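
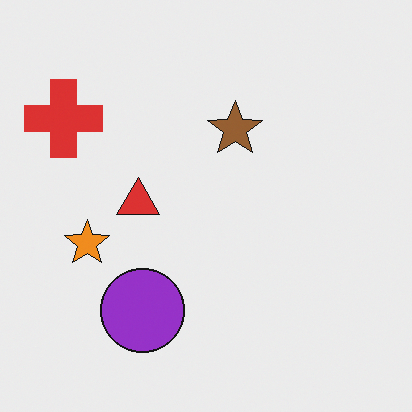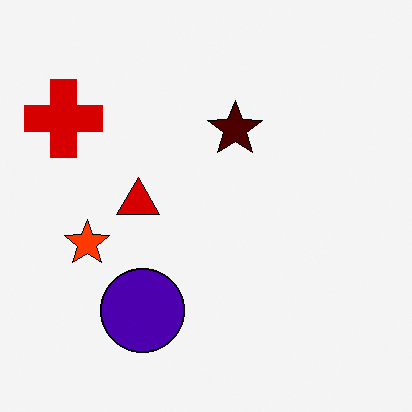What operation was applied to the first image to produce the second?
The image was boosted in contrast.

Tones are pushed away from mid-grey across the whole image — a global contrast change.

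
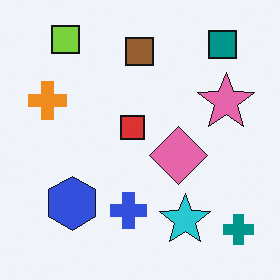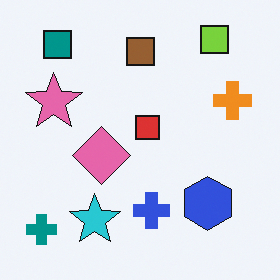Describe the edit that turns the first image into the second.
This is the original image flipped horizontally (left ↔ right).

The teal cross is in the bottom-right of the first image and the bottom-left of the second — shapes on opposite sides of the vertical midline have swapped in a mirror flip.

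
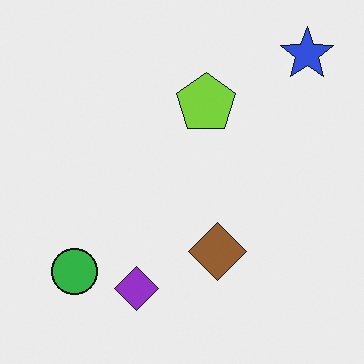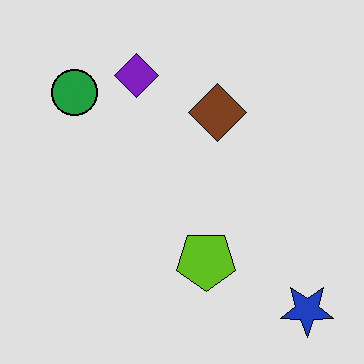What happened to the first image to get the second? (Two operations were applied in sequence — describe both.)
It was flipped vertically (top ↔ bottom), then posterized to a reduced palette.

The blue star is in the top-right of the first image and the bottom-right of the second — shapes on opposite sides of the horizontal midline have swapped in a mirror flip. Each flat color has snapped to a coarser quantized level — most visibly, the near-white background has dropped to a flat grey.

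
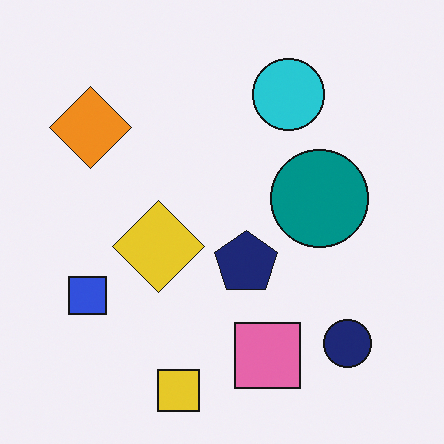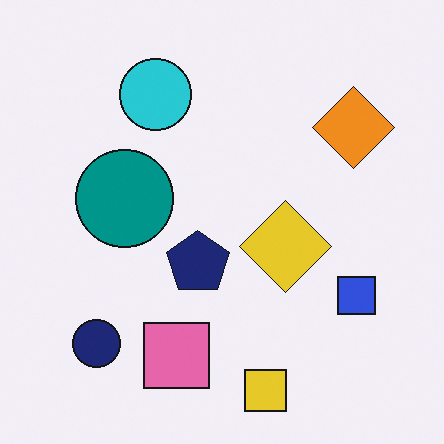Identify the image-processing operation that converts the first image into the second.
Flipped horizontally (left ↔ right).

The blue square is in the left of the first image and the right of the second — shapes on opposite sides of the vertical midline have swapped in a mirror flip.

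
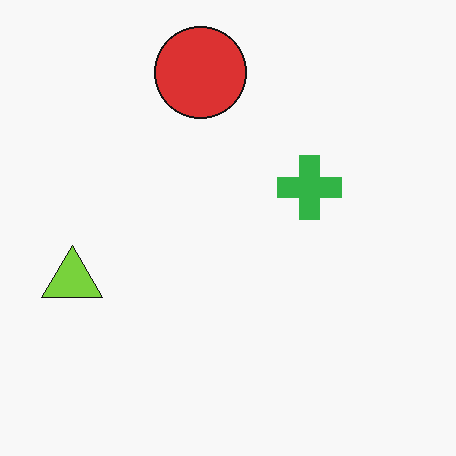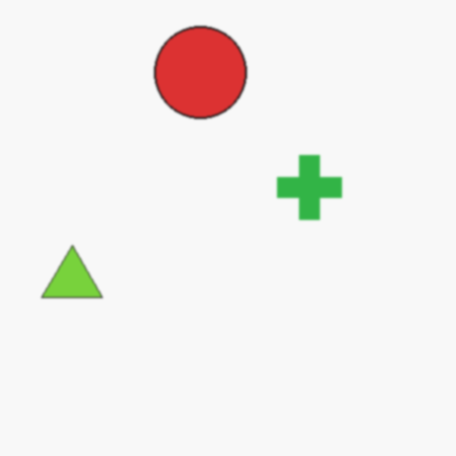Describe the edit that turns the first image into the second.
Lightly blurred.

Shape edges and outlines are uniformly softened across the whole image.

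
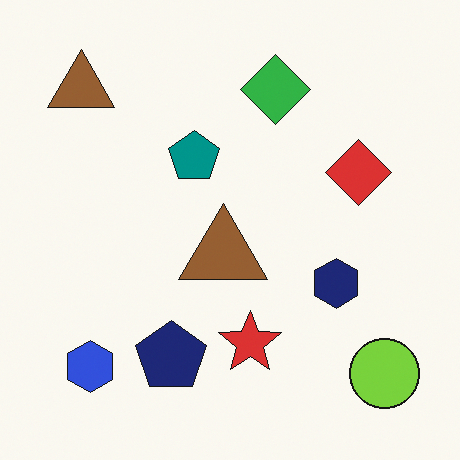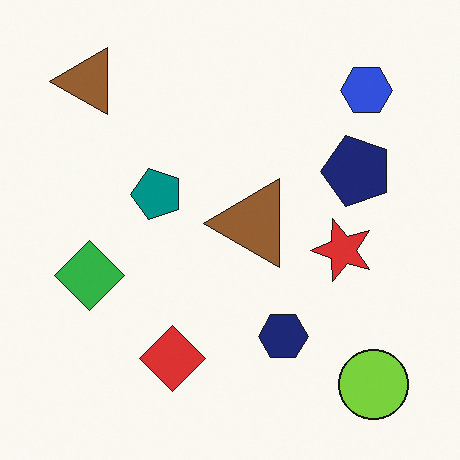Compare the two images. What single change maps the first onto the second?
It was transposed (reflected across the top-left ↔ bottom-right diagonal).

Shapes have swapped their row and column positions — what was in the top-right is now in the bottom-left — a diagonal reflection.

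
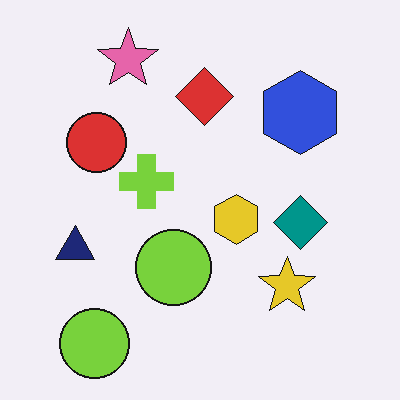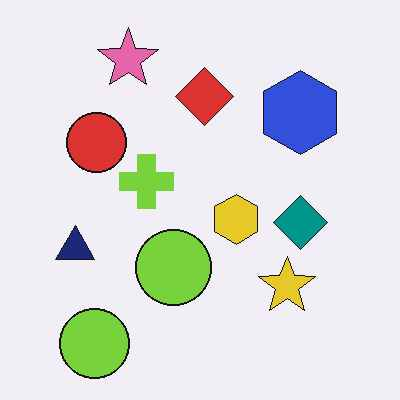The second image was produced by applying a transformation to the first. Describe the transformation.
JPEG-compressed with visible artifacts.

Blocky 8×8 compression artifacts appear around shape edges and the flat background shows ringing — characteristic JPEG degradation.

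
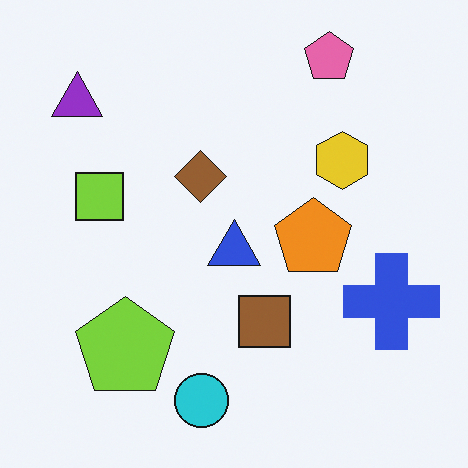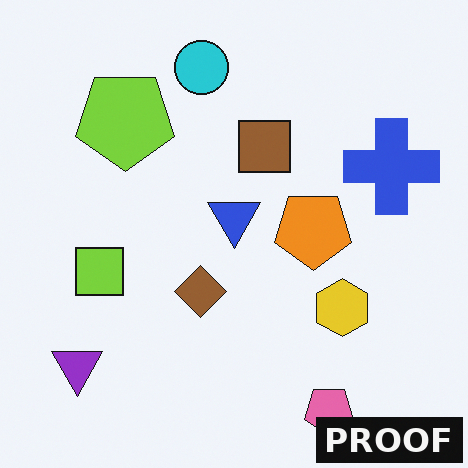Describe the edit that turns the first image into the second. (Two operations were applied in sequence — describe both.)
The transformation is: flipped vertically (top ↔ bottom), then watermarked with the text "PROOF" in the lower-right corner.

The pink pentagon is in the top-right of the first image and the bottom-right of the second — shapes on opposite sides of the horizontal midline have swapped in a mirror flip. A dark label reading "PROOF" appears in the lower-right corner.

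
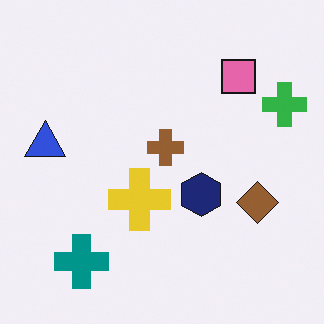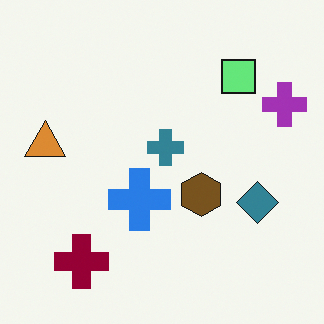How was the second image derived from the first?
The image was hue-shifted by a large amount.

Every shape's color has rotated by the same amount around the hue wheel — a uniform hue shift.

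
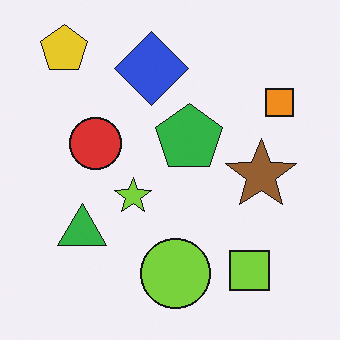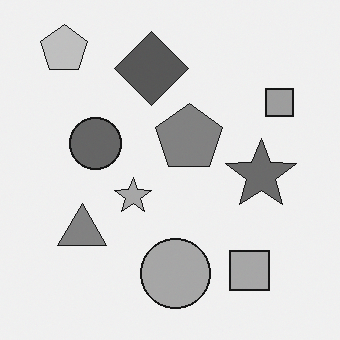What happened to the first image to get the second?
Converted to grayscale.

All color is removed — every shape is now a shade of grey.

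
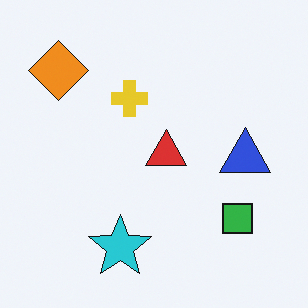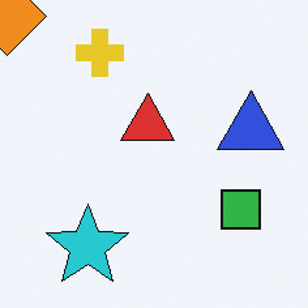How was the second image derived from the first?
This is the original image cropped slightly and scaled back up.

The visible shapes are larger and the field of view is narrower; shapes near the original edges may be partly or wholly outside the frame — a crop-and-rescale.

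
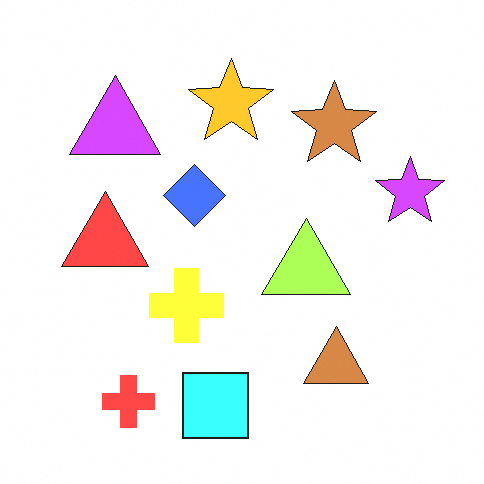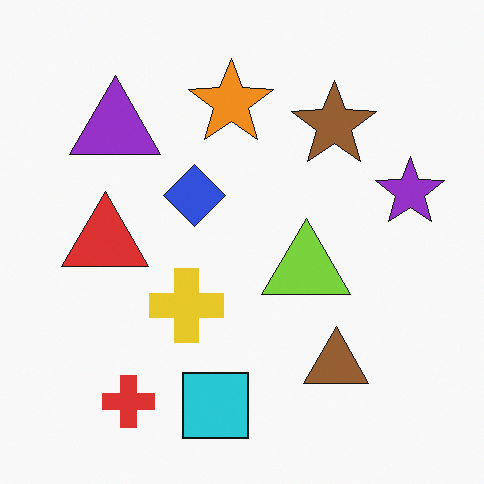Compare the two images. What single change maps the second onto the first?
The transformation is: substantially brightened.

Every pixel — background and shapes alike — is uniformly brightened.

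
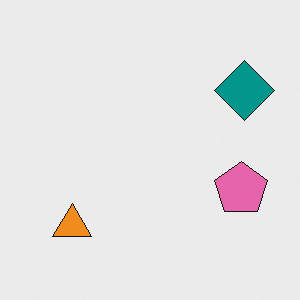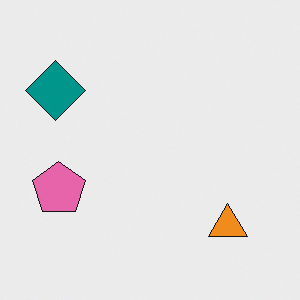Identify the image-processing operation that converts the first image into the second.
The second image is the first flipped horizontally (left ↔ right).

The teal diamond is in the top-right of the first image and the top-left of the second — shapes on opposite sides of the vertical midline have swapped in a mirror flip.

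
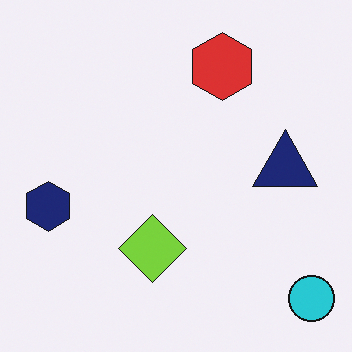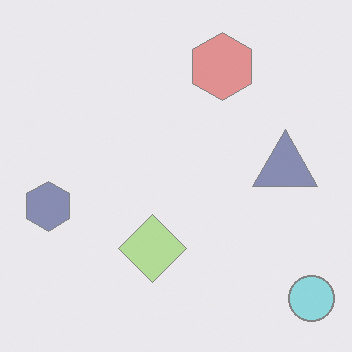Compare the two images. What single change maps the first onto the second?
Washed out (contrast reduced).

Tones are pushed toward mid-grey across the whole image — a global contrast change.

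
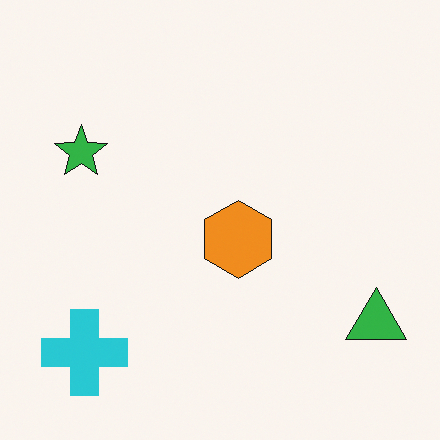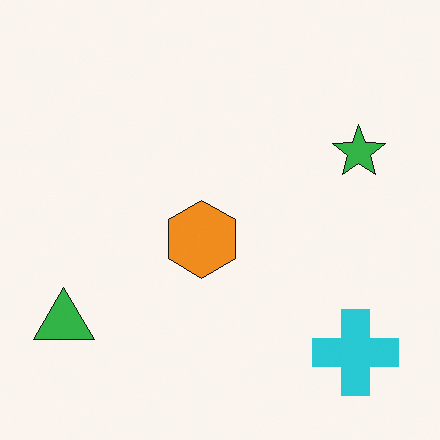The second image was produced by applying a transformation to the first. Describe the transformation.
This is the original image flipped horizontally (left ↔ right).

The green triangle is in the bottom-right of the first image and the bottom-left of the second — shapes on opposite sides of the vertical midline have swapped in a mirror flip.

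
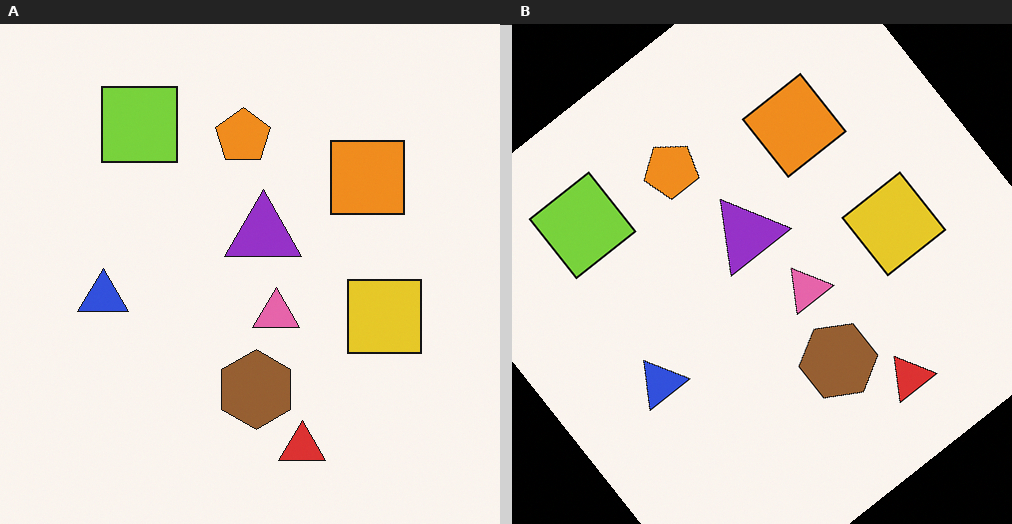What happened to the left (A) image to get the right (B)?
The transformation is: rotated counter-clockwise by a large amount — several tens of degrees.

Every shape is tilted by the same angle and the image corners show triangular fill wedges — a whole-image rotation by a non-right angle.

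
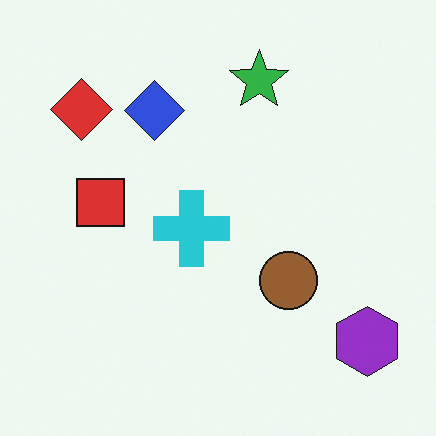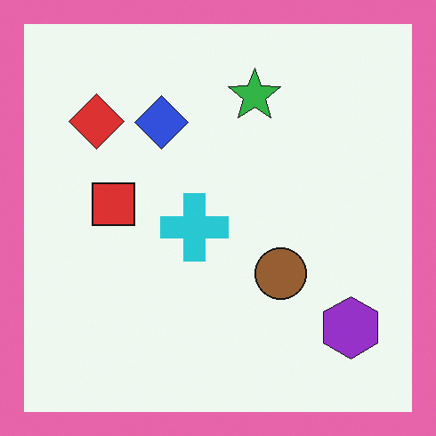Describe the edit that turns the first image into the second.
This is the original image framed with a pink border.

A solid pink frame runs around the edge of the second image, with the content slightly shrunk inside it.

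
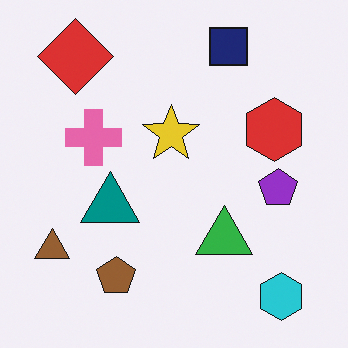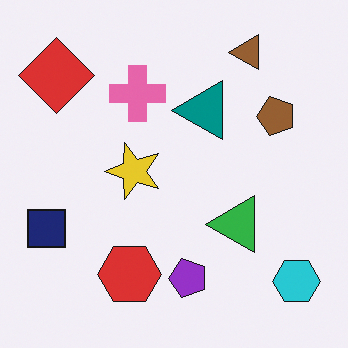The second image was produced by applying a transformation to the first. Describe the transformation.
The image was transposed (reflected across the top-left ↔ bottom-right diagonal).

Shapes have swapped their row and column positions — what was in the top-right is now in the bottom-left — a diagonal reflection.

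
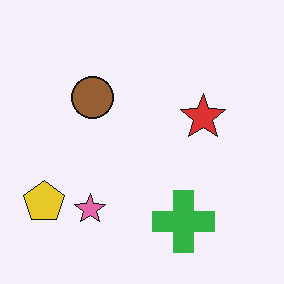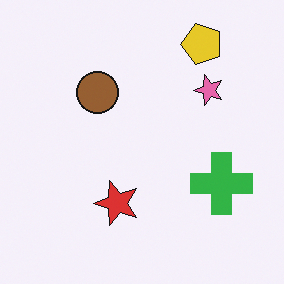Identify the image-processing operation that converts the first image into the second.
This is the original image transposed (reflected across the top-left ↔ bottom-right diagonal).

Shapes have swapped their row and column positions — what was in the top-right is now in the bottom-left — a diagonal reflection.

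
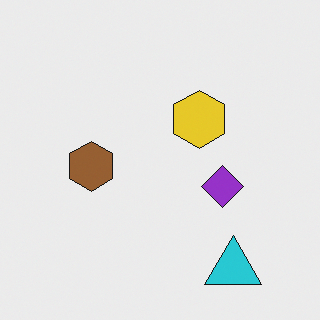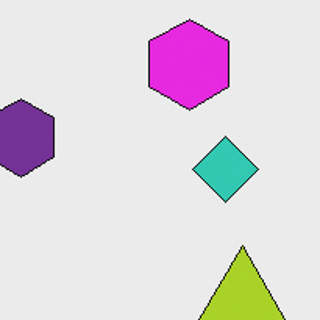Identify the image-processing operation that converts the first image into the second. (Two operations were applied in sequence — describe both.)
The image was cropped slightly and scaled back up, then hue-shifted through roughly half the color wheel.

The visible shapes are larger and the field of view is narrower; shapes near the original edges may be partly or wholly outside the frame — a crop-and-rescale. Every shape's color has rotated by the same amount around the hue wheel — a uniform hue shift.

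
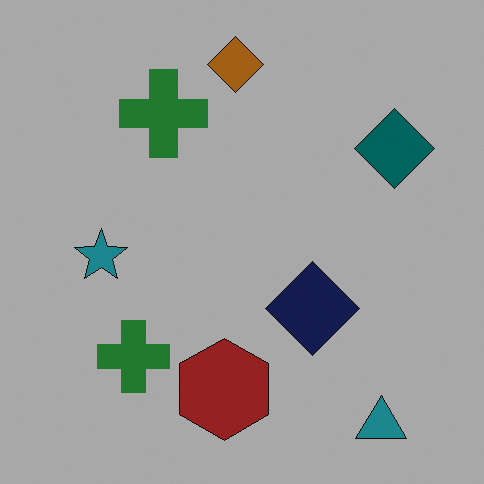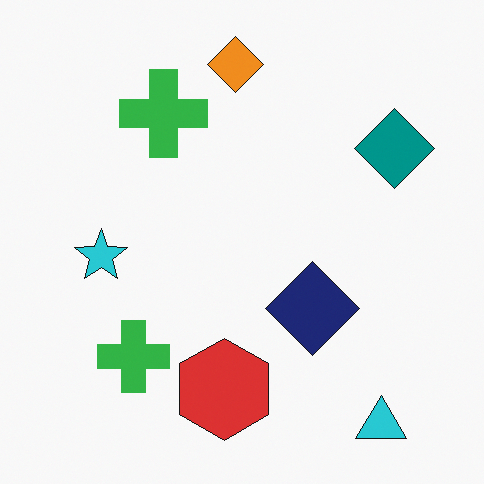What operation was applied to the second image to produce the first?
It was noticeably darkened.

Every pixel — background and shapes alike — is uniformly darkened.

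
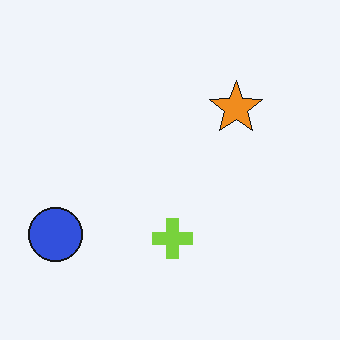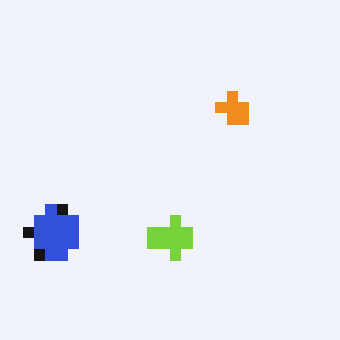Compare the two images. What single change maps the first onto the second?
Heavily pixelated into large blocks.

Shapes are reduced to large square blocks; fine edges and outlines are lost — a downscale-then-upscale (mosaic) effect.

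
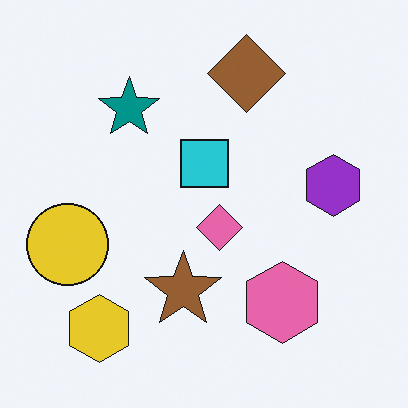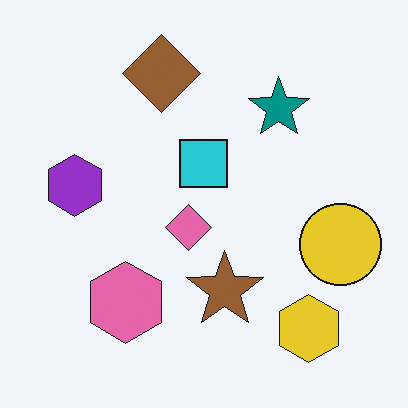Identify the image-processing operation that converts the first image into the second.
Flipped horizontally (left ↔ right).

The yellow circle is in the left of the first image and the right of the second — shapes on opposite sides of the vertical midline have swapped in a mirror flip.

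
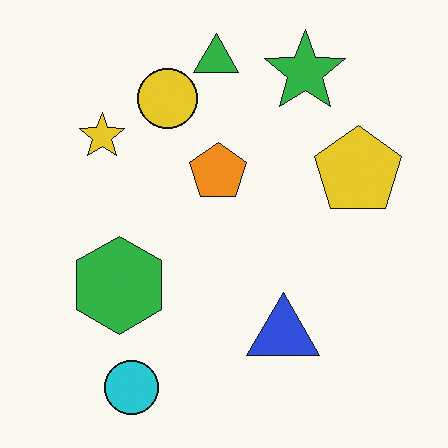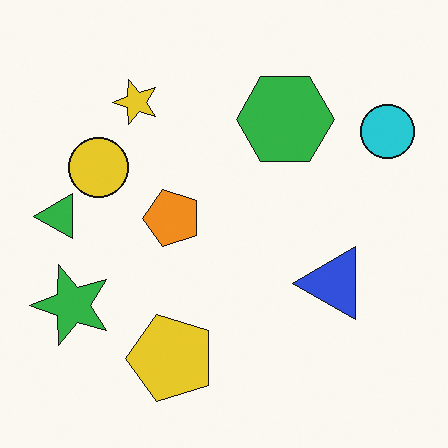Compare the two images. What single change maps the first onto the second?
The image was transposed (reflected across the top-left ↔ bottom-right diagonal).

Shapes have swapped their row and column positions — what was in the top-right is now in the bottom-left — a diagonal reflection.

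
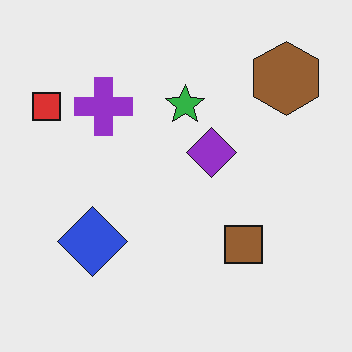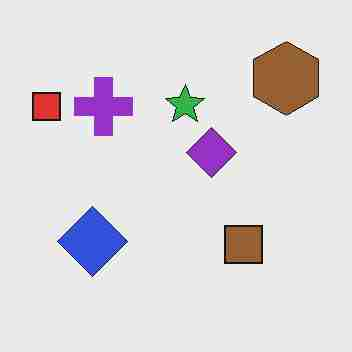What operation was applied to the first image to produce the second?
This is the original image degraded with heavy JPEG compression.

Blocky 8×8 compression artifacts appear around shape edges and the flat background shows ringing — characteristic JPEG degradation.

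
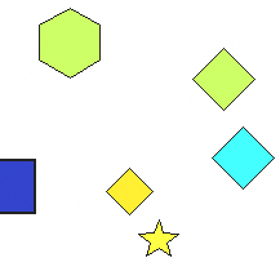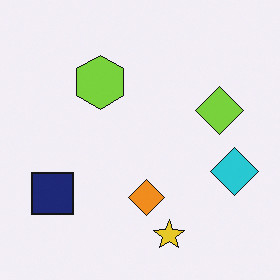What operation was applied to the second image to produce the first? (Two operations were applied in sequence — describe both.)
The first image is the second brightened a lot, then cropped to a modestly smaller region and rescaled.

Every pixel — background and shapes alike — is uniformly brightened. The visible shapes are larger and the field of view is narrower; shapes near the original edges may be partly or wholly outside the frame — a crop-and-rescale.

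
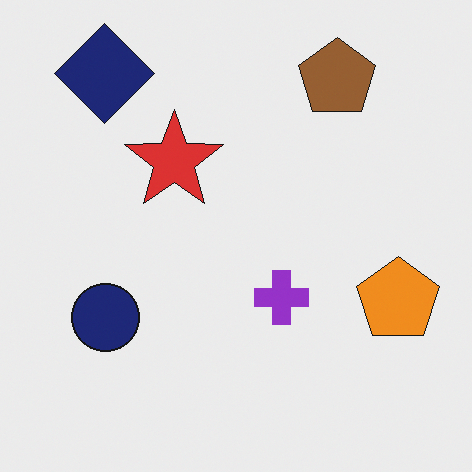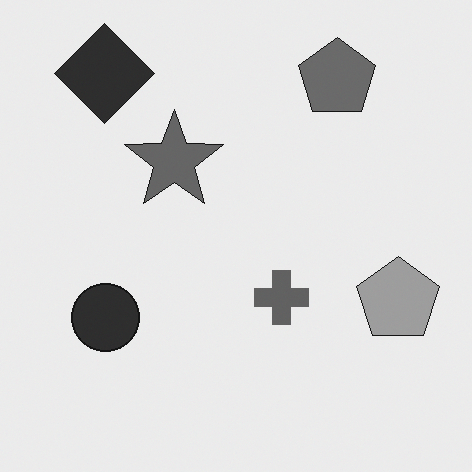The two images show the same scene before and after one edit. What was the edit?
This is the original image converted to grayscale.

All color is removed — every shape is now a shade of grey.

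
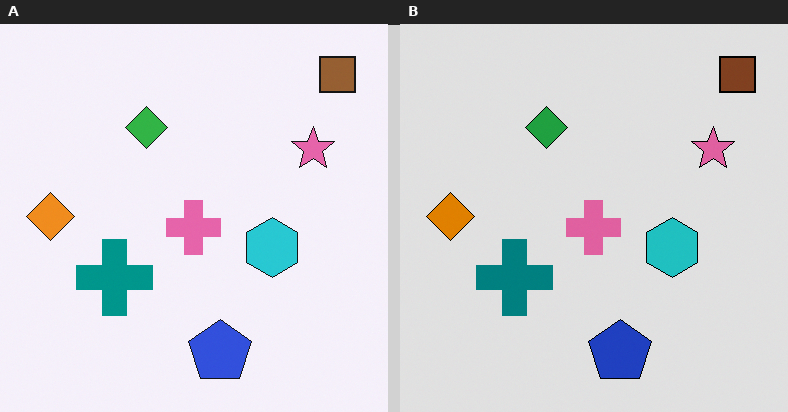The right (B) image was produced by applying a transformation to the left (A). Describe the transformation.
The right (B) image is the left (A) posterized to a reduced palette.

Each flat color has snapped to a coarser quantized level — most visibly, the near-white background has dropped to a flat grey.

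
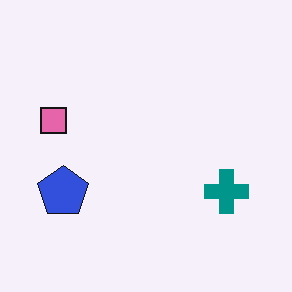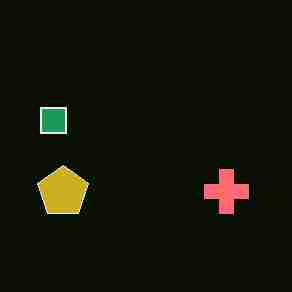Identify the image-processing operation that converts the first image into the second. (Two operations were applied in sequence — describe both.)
The second image is the first degraded with heavy JPEG compression, then color-inverted (negative).

Blocky 8×8 compression artifacts appear around shape edges and the flat background shows ringing — characteristic JPEG degradation. The light background has become dark and every shape's color is its complement — a photographic negative.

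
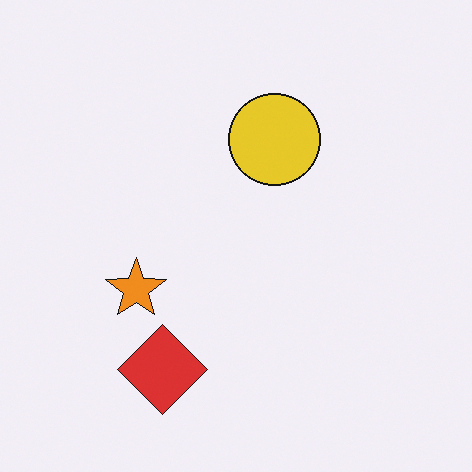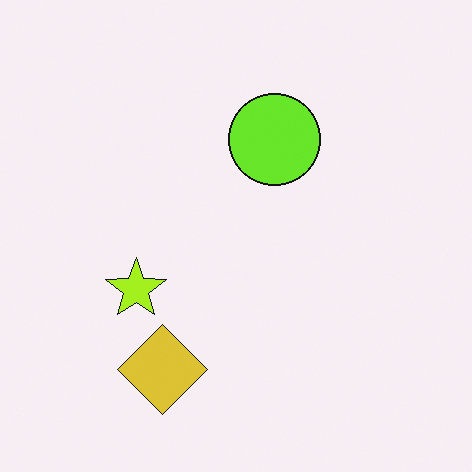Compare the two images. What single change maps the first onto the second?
The image was hue-shifted slightly.

Every shape's color has rotated by the same amount around the hue wheel — a uniform hue shift.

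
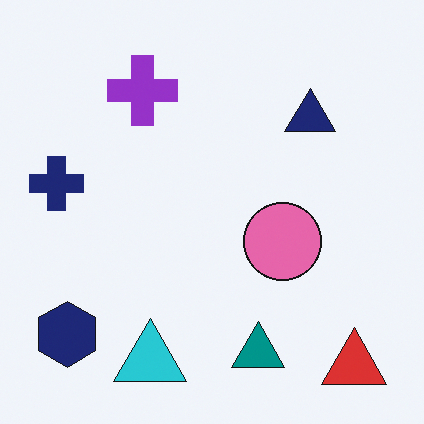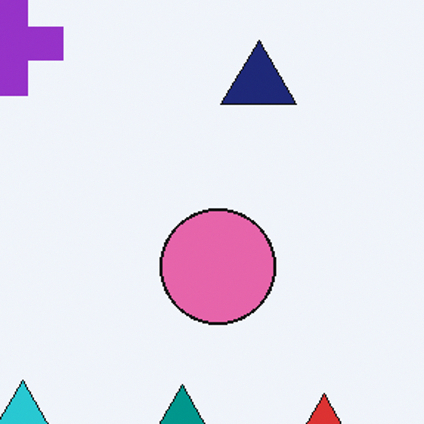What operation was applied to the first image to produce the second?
It was cropped to a modestly smaller region and rescaled.

The visible shapes are larger and the field of view is narrower; shapes near the original edges may be partly or wholly outside the frame — a crop-and-rescale.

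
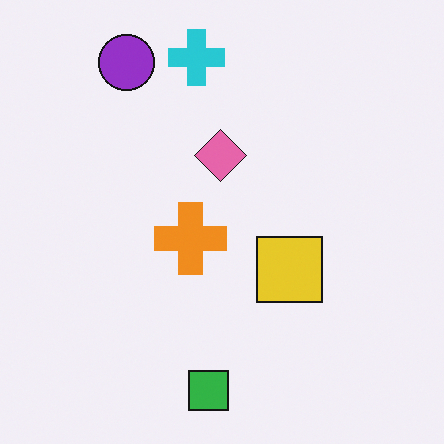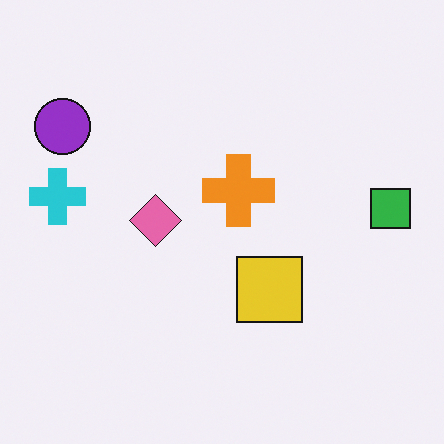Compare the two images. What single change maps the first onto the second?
Transposed (reflected across the top-left ↔ bottom-right diagonal).

Shapes have swapped their row and column positions — what was in the top-right is now in the bottom-left — a diagonal reflection.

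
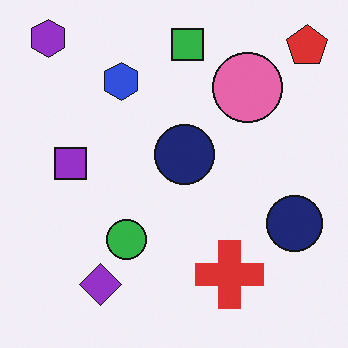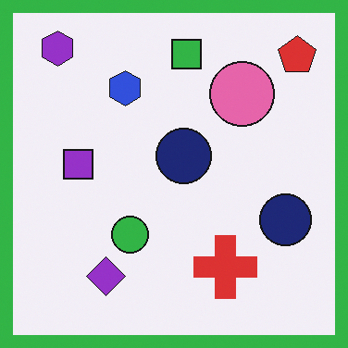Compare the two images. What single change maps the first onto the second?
Framed with a green border.

A solid green frame runs around the edge of the second image, with the content slightly shrunk inside it.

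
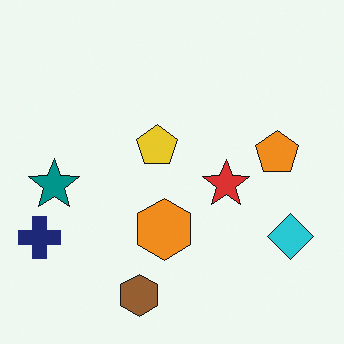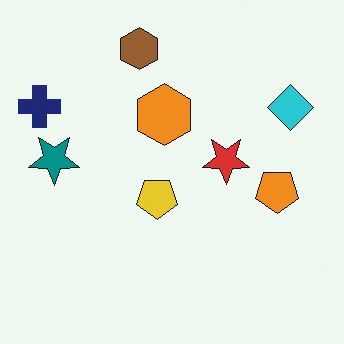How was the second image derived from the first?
The transformation is: flipped vertically (top ↔ bottom).

The brown hexagon is in the bottom of the first image and the top of the second — shapes on opposite sides of the horizontal midline have swapped in a mirror flip.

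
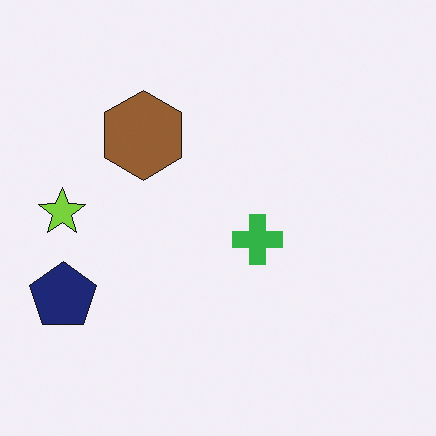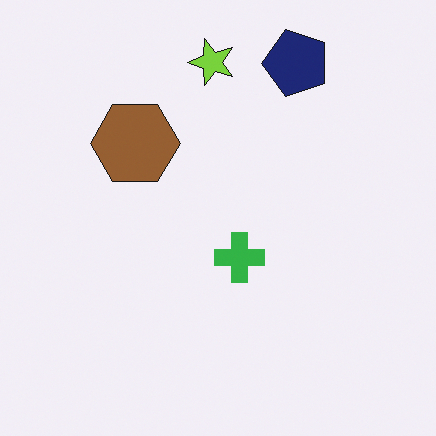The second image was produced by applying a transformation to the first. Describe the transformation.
Transposed (reflected across the top-left ↔ bottom-right diagonal).

Shapes have swapped their row and column positions — what was in the top-right is now in the bottom-left — a diagonal reflection.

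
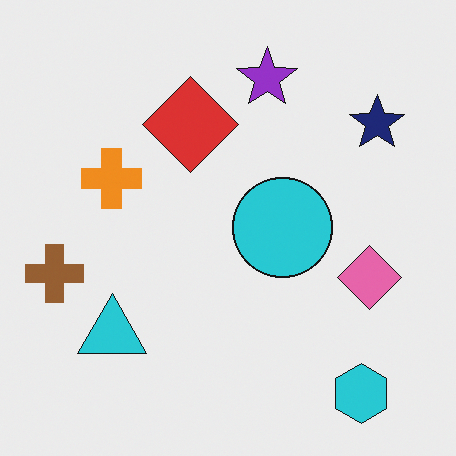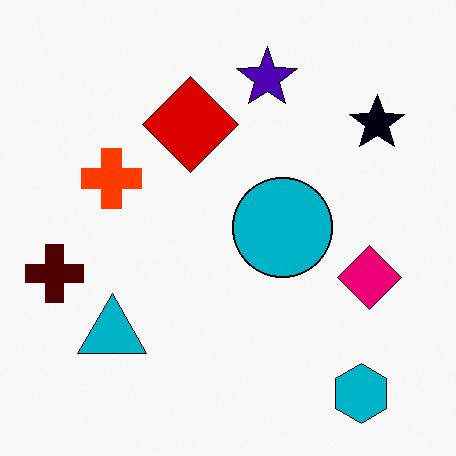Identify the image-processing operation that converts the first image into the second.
The second image is the first boosted in contrast.

Tones are pushed away from mid-grey across the whole image — a global contrast change.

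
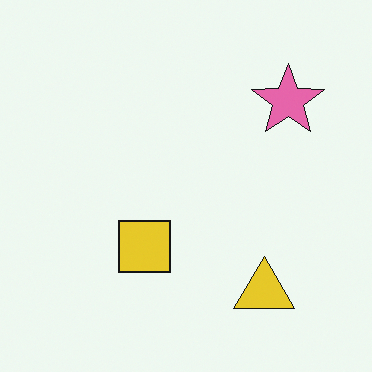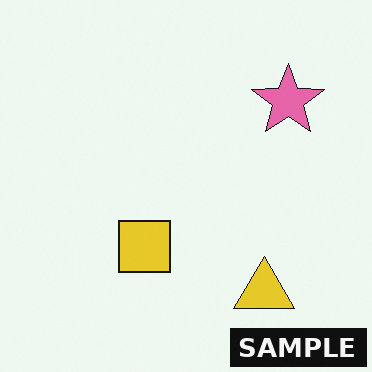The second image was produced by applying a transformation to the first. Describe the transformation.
This is the original image watermarked with the text "SAMPLE" in the lower-right corner.

A dark label reading "SAMPLE" appears in the lower-right corner.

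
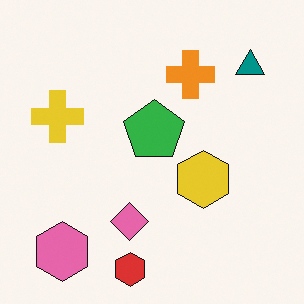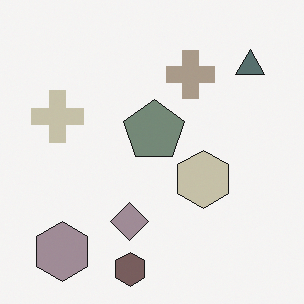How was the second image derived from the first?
The second image is the first made much more muted (saturation change).

All colors are more muted and greyish — a global saturation change.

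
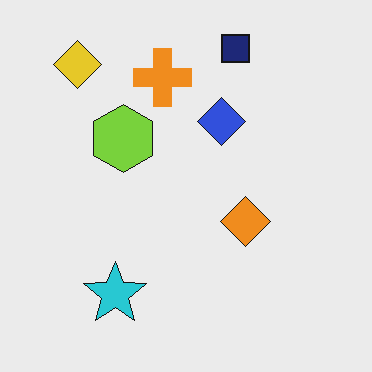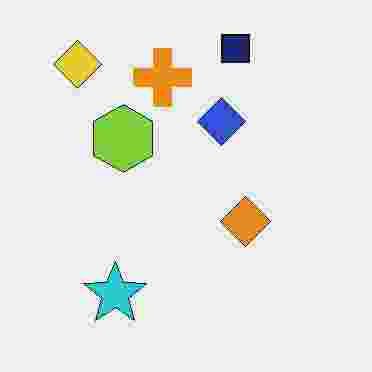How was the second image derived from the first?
The image was heavily JPEG-compressed with obvious blocking artifacts.

Blocky 8×8 compression artifacts appear around shape edges and the flat background shows ringing — characteristic JPEG degradation.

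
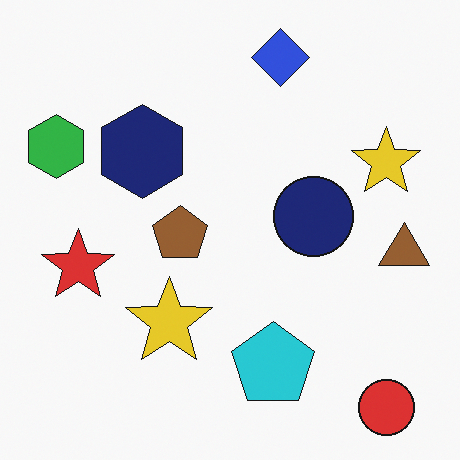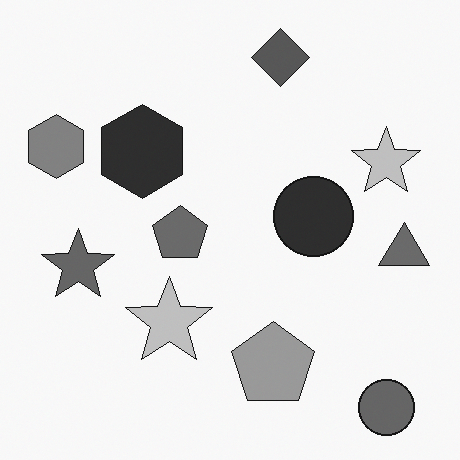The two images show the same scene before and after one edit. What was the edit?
It was converted to grayscale.

All color is removed — every shape is now a shade of grey.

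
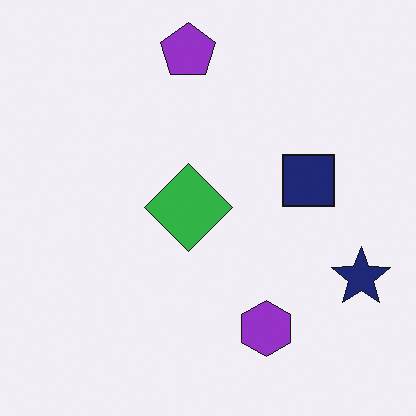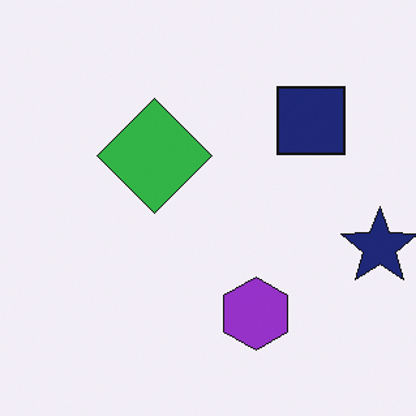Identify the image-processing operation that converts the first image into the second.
The transformation is: cropped slightly and scaled back up.

The visible shapes are larger and the field of view is narrower; shapes near the original edges may be partly or wholly outside the frame — a crop-and-rescale.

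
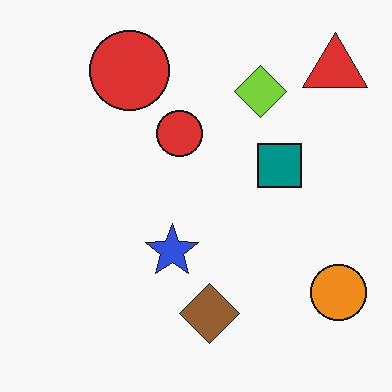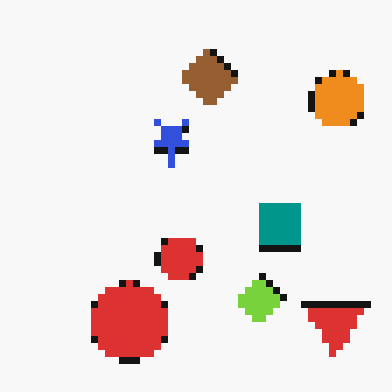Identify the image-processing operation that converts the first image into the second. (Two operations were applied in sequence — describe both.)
This is the original image flipped vertically (top ↔ bottom), then pixelated into visible square blocks.

The red triangle is in the top-right of the first image and the bottom-right of the second — shapes on opposite sides of the horizontal midline have swapped in a mirror flip. Shapes are reduced to large square blocks; fine edges and outlines are lost — a downscale-then-upscale (mosaic) effect.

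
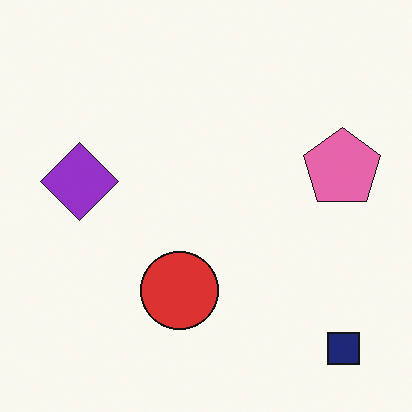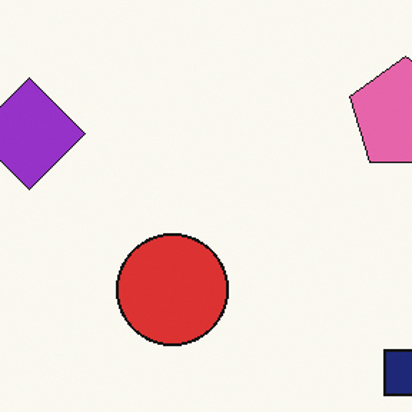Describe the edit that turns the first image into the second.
Cropped slightly and scaled back up.

The visible shapes are larger and the field of view is narrower; shapes near the original edges may be partly or wholly outside the frame — a crop-and-rescale.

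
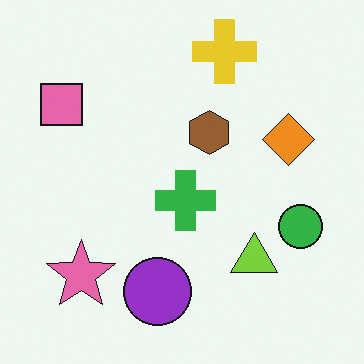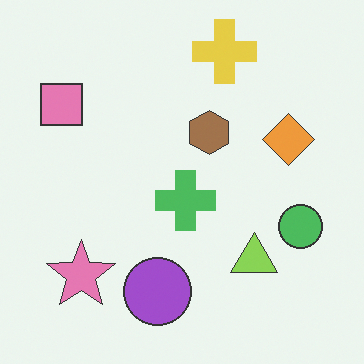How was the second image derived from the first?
Given slightly reduced contrast.

Tones are pushed toward mid-grey across the whole image — a global contrast change.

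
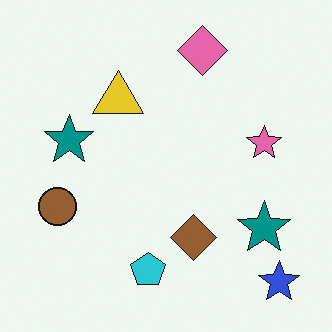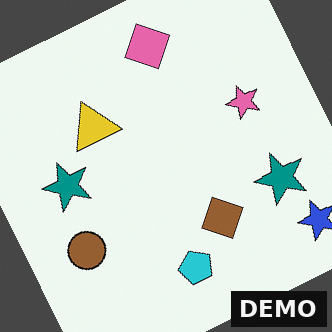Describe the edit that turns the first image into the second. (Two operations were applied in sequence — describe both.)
The transformation is: rotated counter-clockwise by a moderate amount, then watermarked with the text "DEMO" in the lower-right corner.

Every shape is tilted by the same angle and the image corners show triangular fill wedges — a whole-image rotation by a non-right angle. A dark label reading "DEMO" appears in the lower-right corner.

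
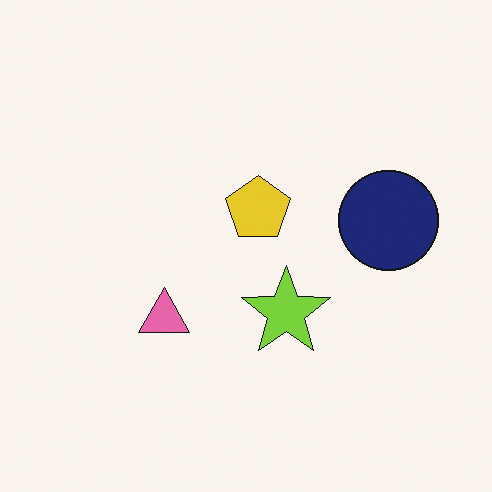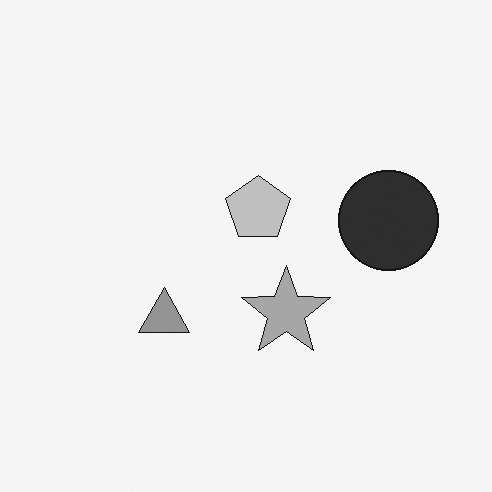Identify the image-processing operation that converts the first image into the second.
The image was converted to grayscale.

All color is removed — every shape is now a shade of grey.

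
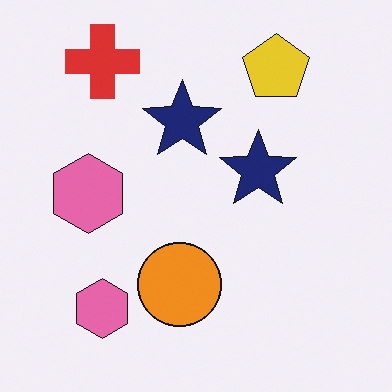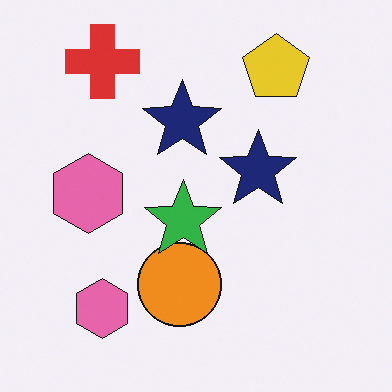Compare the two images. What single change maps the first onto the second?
This is the original image overlaid with an additional green star.

A green star appears in the second image that is absent from the first.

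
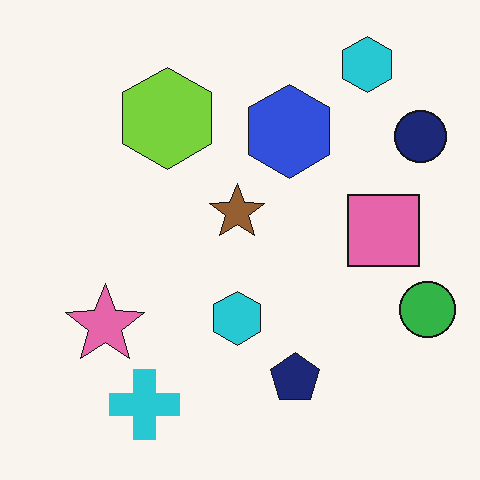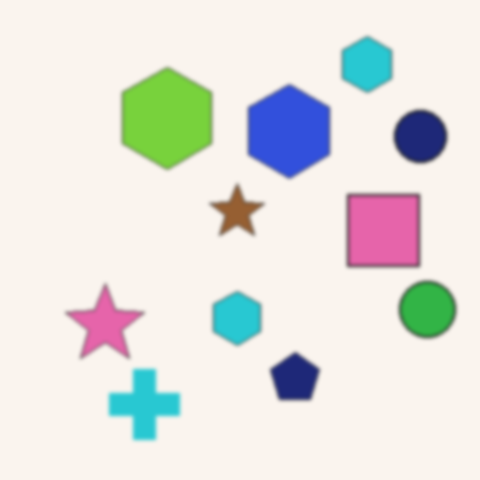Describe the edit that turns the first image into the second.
The transformation is: given a subtle gaussian blur.

Shape edges and outlines are uniformly softened across the whole image.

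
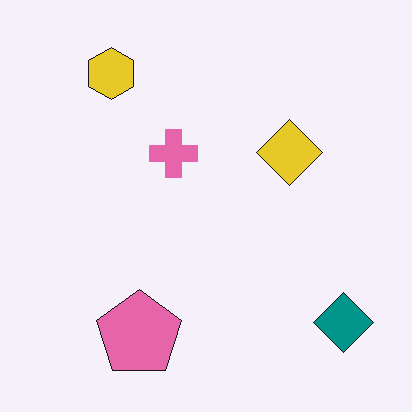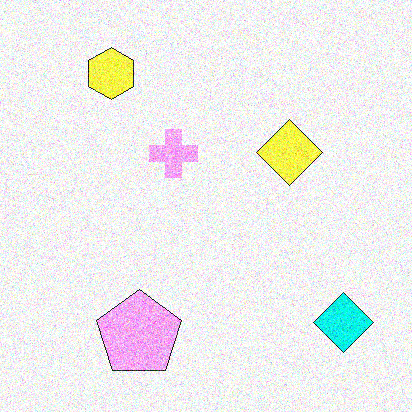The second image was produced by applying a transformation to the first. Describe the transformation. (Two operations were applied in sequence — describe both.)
It was brightened a lot, then degraded with a thick layer of grain.

Every pixel — background and shapes alike — is uniformly brightened. Random speckle covers the whole image, including the flat background.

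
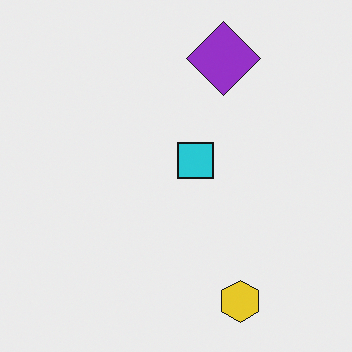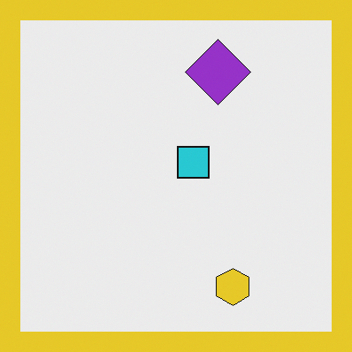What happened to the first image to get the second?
The image was framed with a yellow border.

A solid yellow frame runs around the edge of the second image, with the content slightly shrunk inside it.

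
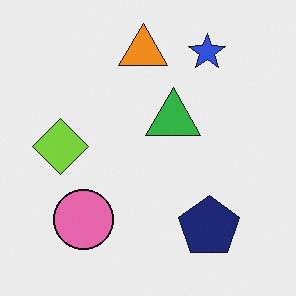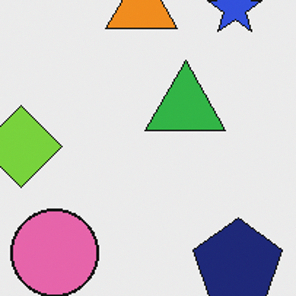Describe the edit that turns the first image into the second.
The transformation is: cropped to a modestly smaller region and rescaled.

The visible shapes are larger and the field of view is narrower; shapes near the original edges may be partly or wholly outside the frame — a crop-and-rescale.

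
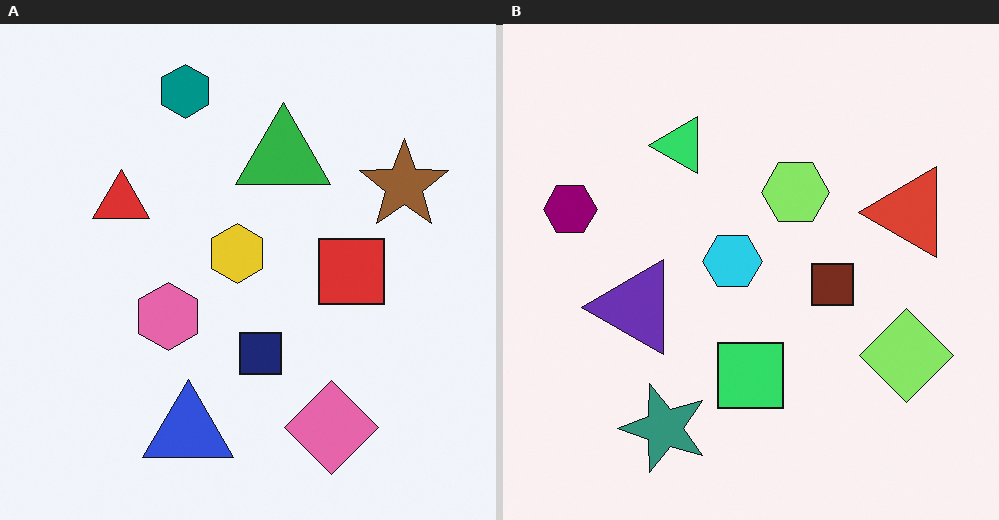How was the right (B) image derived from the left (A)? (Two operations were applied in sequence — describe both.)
The image was transposed (reflected across the top-left ↔ bottom-right diagonal), then hue-shifted by a moderate amount.

Shapes have swapped their row and column positions — what was in the top-right is now in the bottom-left — a diagonal reflection. Every shape's color has rotated by the same amount around the hue wheel — a uniform hue shift.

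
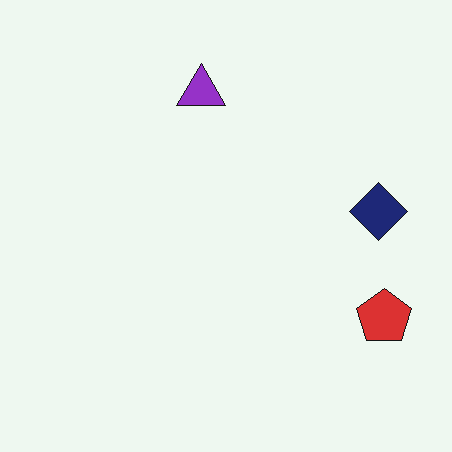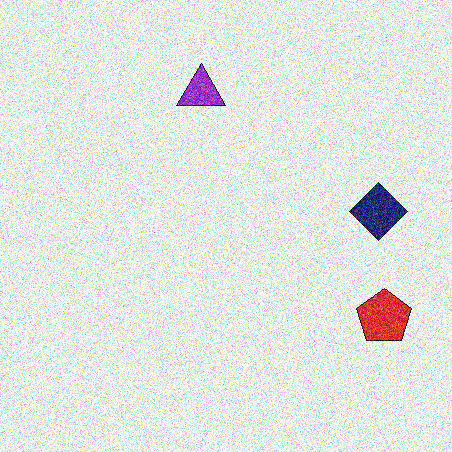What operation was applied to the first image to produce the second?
Degraded with strong gaussian noise.

Random speckle covers the whole image, including the flat background.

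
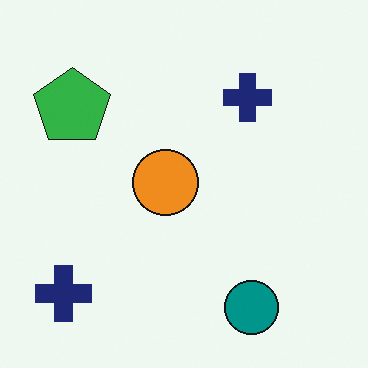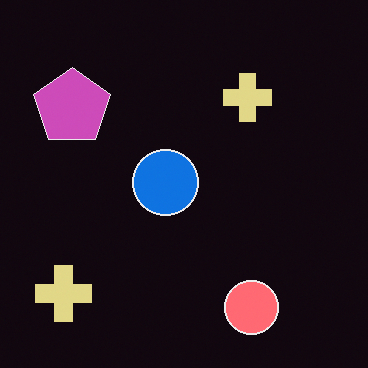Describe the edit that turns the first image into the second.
Color-inverted (negative).

The light background has become dark and every shape's color is its complement — a photographic negative.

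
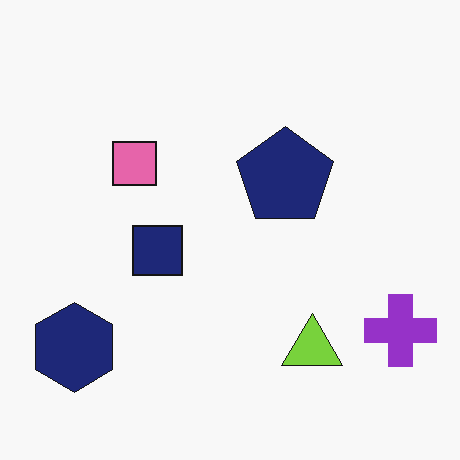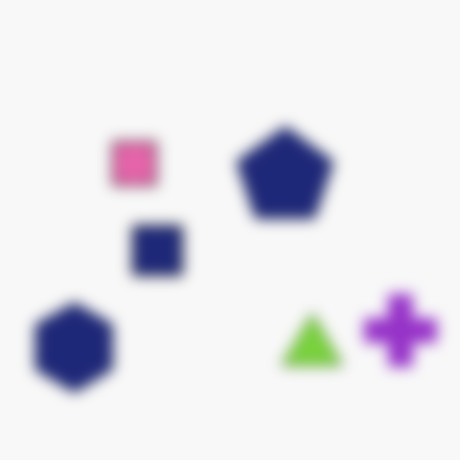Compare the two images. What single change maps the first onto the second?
The transformation is: strongly gaussian-blurred.

Shape edges and outlines are uniformly softened across the whole image.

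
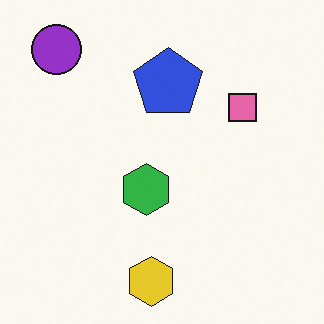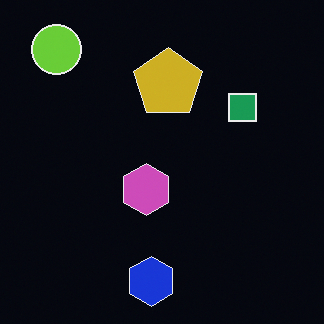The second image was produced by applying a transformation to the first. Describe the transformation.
Color-inverted (negative).

The light background has become dark and every shape's color is its complement — a photographic negative.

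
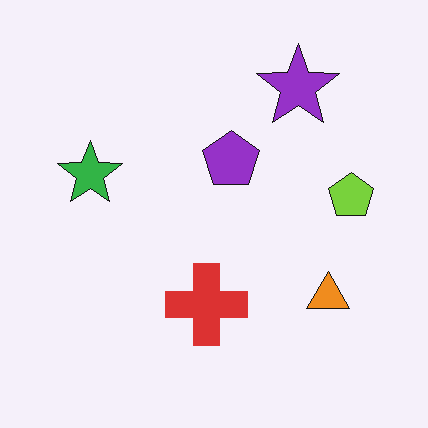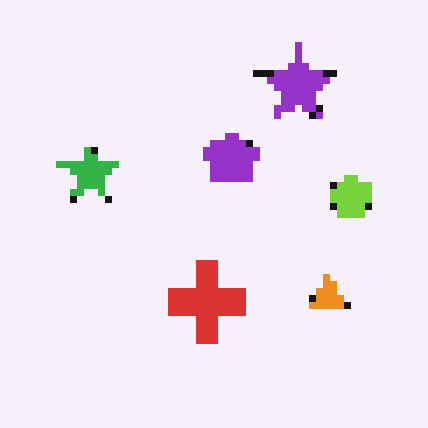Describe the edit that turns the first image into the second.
The transformation is: pixelated into visible square blocks.

Shapes are reduced to large square blocks; fine edges and outlines are lost — a downscale-then-upscale (mosaic) effect.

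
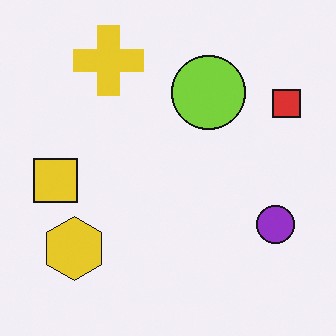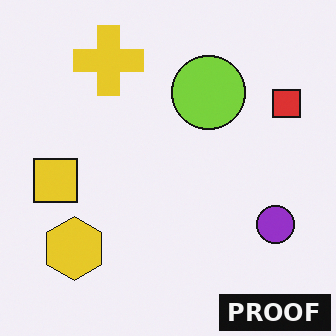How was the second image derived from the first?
The image was watermarked with the text "PROOF" in the lower-right corner.

A dark label reading "PROOF" appears in the lower-right corner.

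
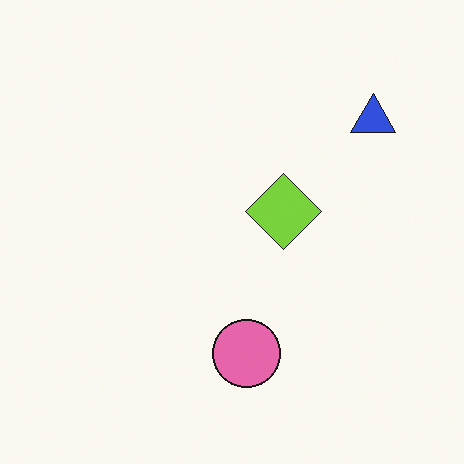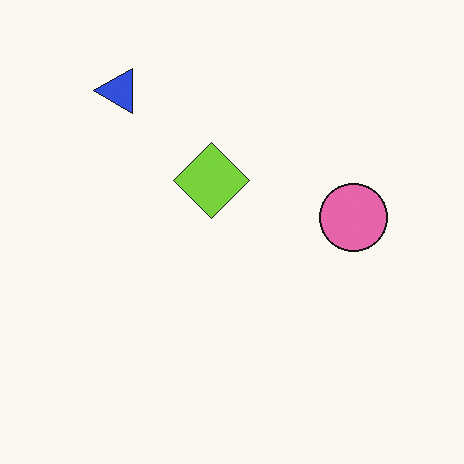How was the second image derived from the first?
Rotated 90° counter-clockwise.

The blue triangle sits in the top-right of the first image and the top-left of the second — consistent with a whole-image 90° counter-clockwise rotation.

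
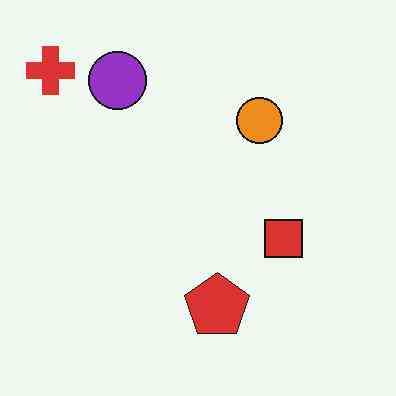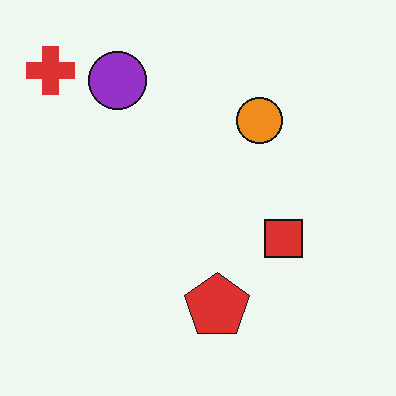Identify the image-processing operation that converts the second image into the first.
This is the original image given moderate JPEG compression.

Blocky 8×8 compression artifacts appear around shape edges and the flat background shows ringing — characteristic JPEG degradation.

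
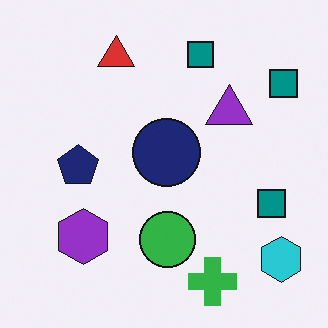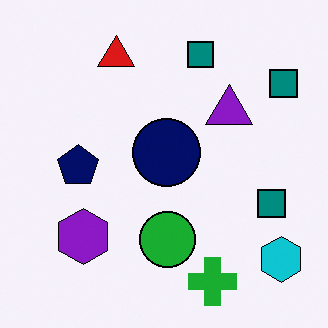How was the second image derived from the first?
Given slightly increased contrast.

Tones are pushed away from mid-grey across the whole image — a global contrast change.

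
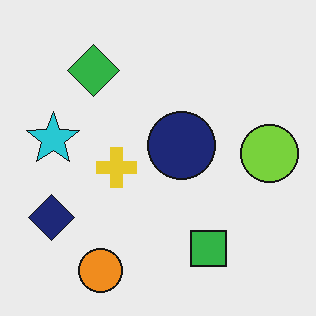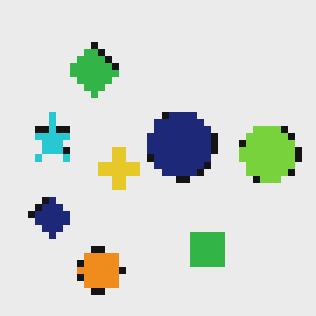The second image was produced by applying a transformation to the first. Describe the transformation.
The image was moderately pixelated.

Shapes are reduced to large square blocks; fine edges and outlines are lost — a downscale-then-upscale (mosaic) effect.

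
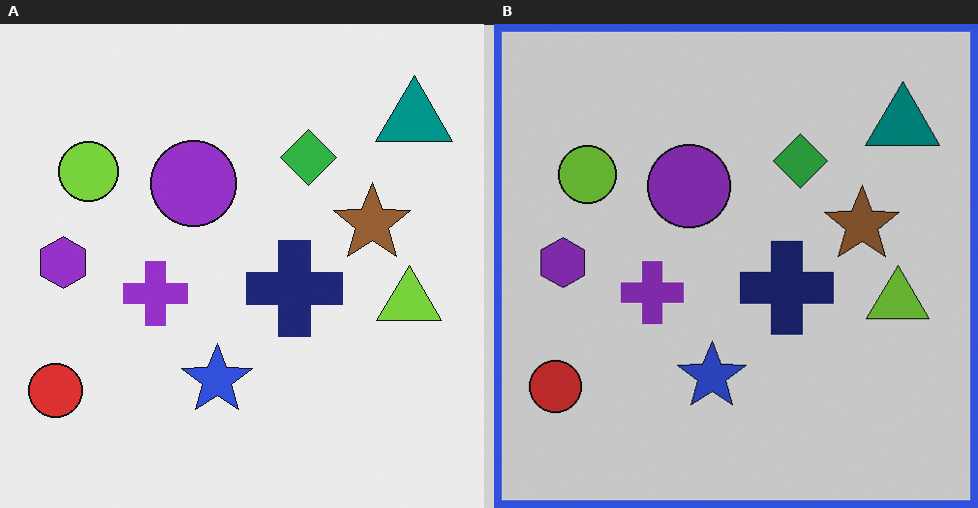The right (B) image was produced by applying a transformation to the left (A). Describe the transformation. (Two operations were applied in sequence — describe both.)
The right (B) image is the left (A) darkened a little, then framed with a blue border.

Every pixel — background and shapes alike — is uniformly darkened. A solid blue frame runs around the edge of the right (B) image, with the content slightly shrunk inside it.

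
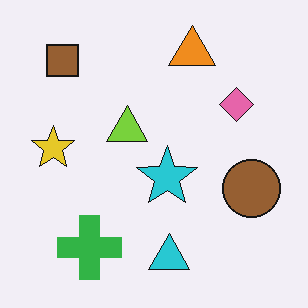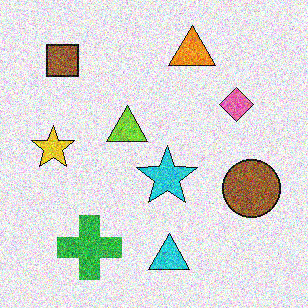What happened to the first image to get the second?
The second image is the first degraded with heavy additive noise.

Random speckle covers the whole image, including the flat background.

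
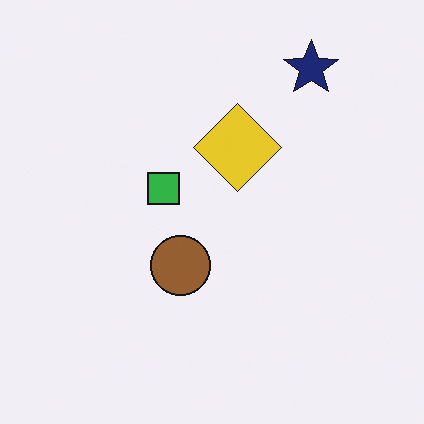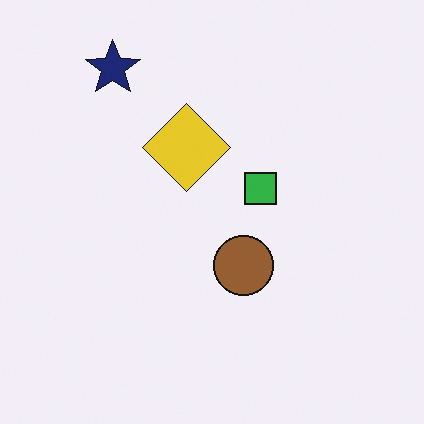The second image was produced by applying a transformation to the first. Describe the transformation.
The transformation is: flipped horizontally (left ↔ right).

The navy star is in the top-right of the first image and the top-left of the second — shapes on opposite sides of the vertical midline have swapped in a mirror flip.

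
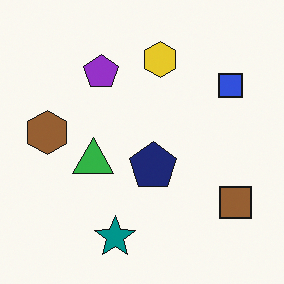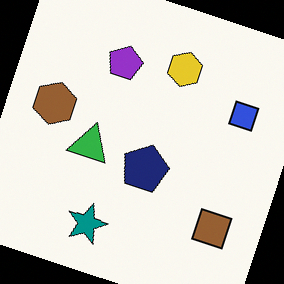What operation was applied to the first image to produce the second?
Rotated clockwise by a moderate amount.

Every shape is tilted by the same angle and the image corners show triangular fill wedges — a whole-image rotation by a non-right angle.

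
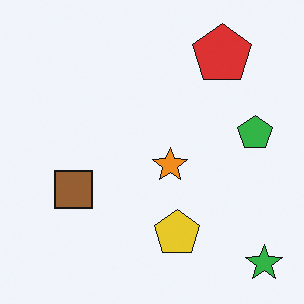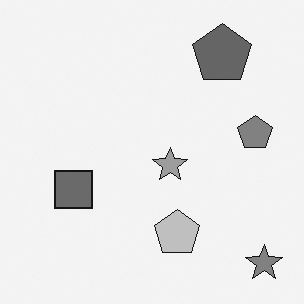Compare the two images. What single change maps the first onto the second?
The second image is the first converted to grayscale.

All color is removed — every shape is now a shade of grey.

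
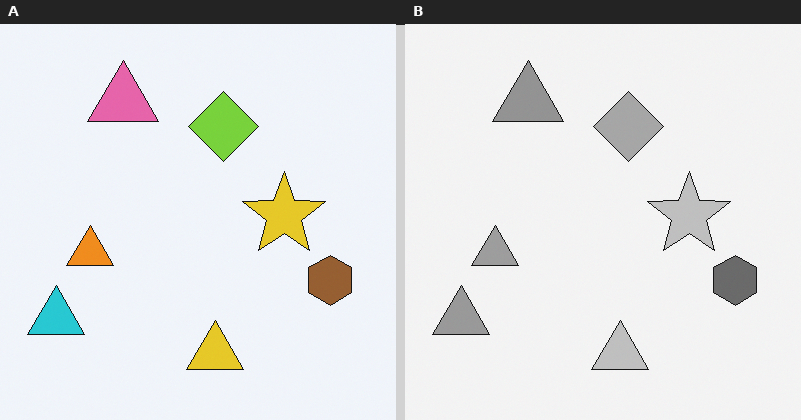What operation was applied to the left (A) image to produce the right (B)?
Converted to grayscale.

All color is removed — every shape is now a shade of grey.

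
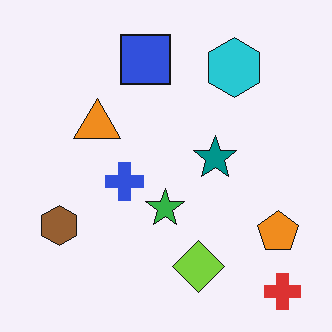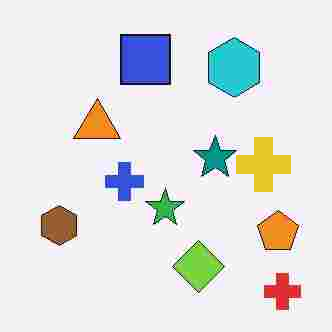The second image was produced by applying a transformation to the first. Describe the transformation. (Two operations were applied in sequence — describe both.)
It was heavily JPEG-compressed with obvious blocking artifacts, then overlaid with an additional yellow cross.

Blocky 8×8 compression artifacts appear around shape edges and the flat background shows ringing — characteristic JPEG degradation. A yellow cross appears in the second image that is absent from the first.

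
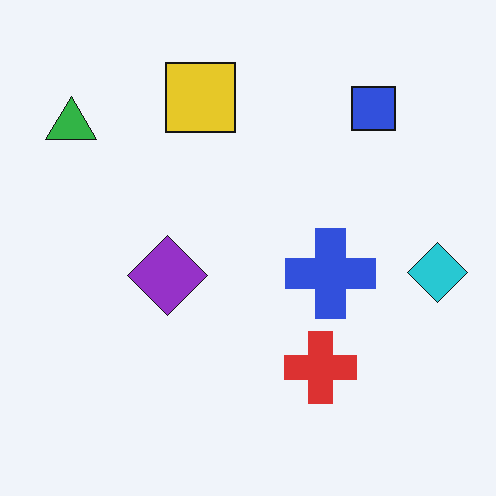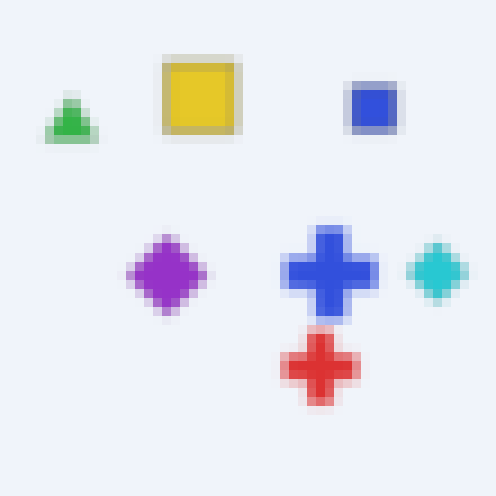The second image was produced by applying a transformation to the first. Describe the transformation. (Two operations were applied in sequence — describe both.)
The transformation is: moderately blurred, then heavily pixelated into large blocks.

Shape edges and outlines are uniformly softened across the whole image. Shapes are reduced to large square blocks; fine edges and outlines are lost — a downscale-then-upscale (mosaic) effect.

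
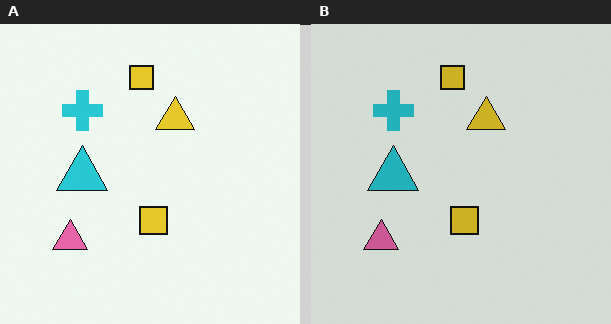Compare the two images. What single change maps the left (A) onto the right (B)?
The transformation is: slightly darkened.

Every pixel — background and shapes alike — is uniformly darkened.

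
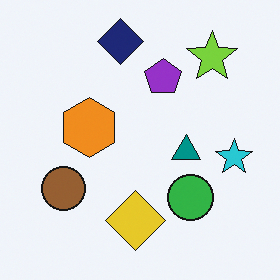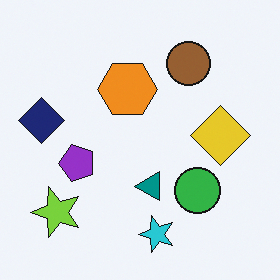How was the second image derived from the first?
It was transposed (reflected across the top-left ↔ bottom-right diagonal).

Shapes have swapped their row and column positions — what was in the top-right is now in the bottom-left — a diagonal reflection.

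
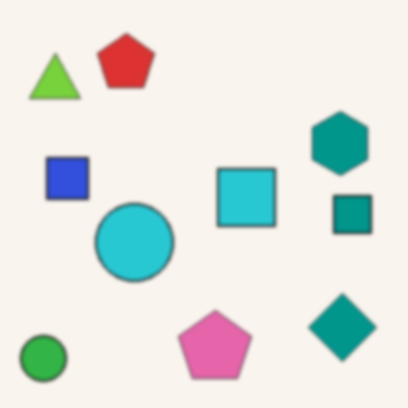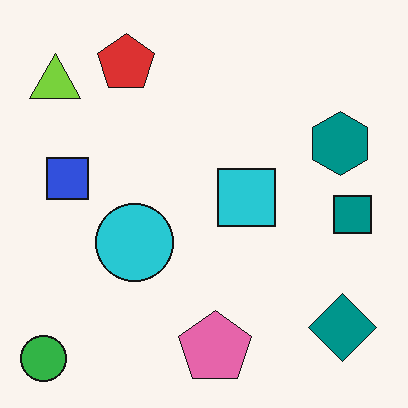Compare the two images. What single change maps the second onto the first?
This is the original image slightly softened.

Shape edges and outlines are uniformly softened across the whole image.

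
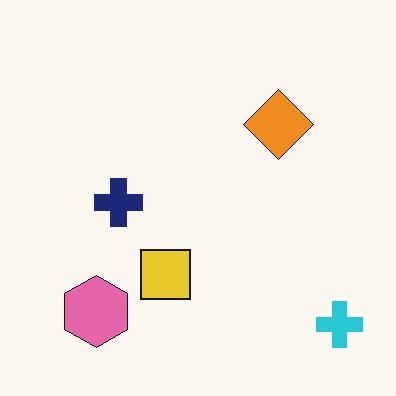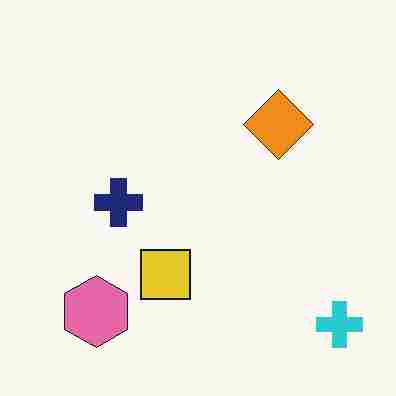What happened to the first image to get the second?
The transformation is: heavily JPEG-compressed with obvious blocking artifacts.

Blocky 8×8 compression artifacts appear around shape edges and the flat background shows ringing — characteristic JPEG degradation.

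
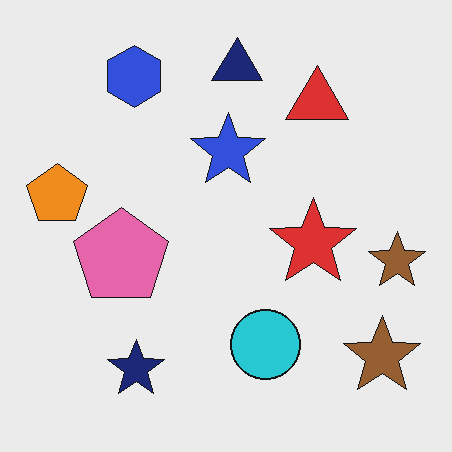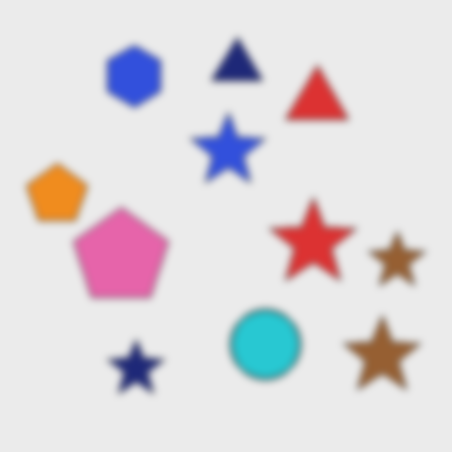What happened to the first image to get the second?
The image was moderately blurred.

Shape edges and outlines are uniformly softened across the whole image.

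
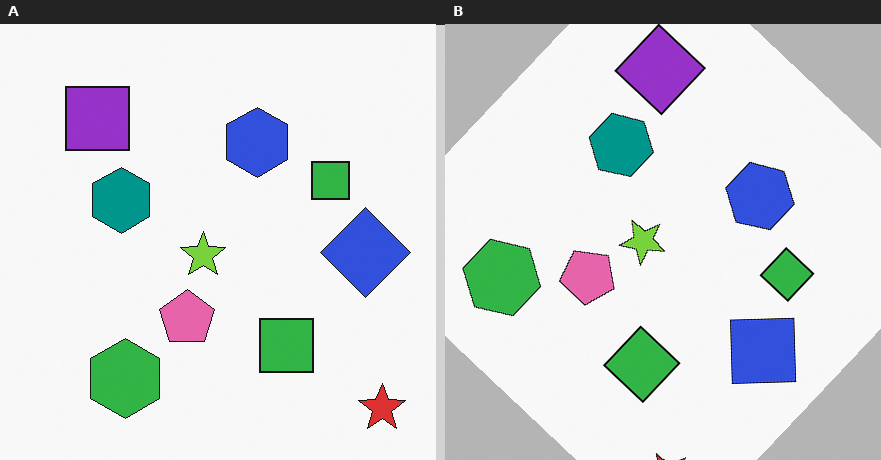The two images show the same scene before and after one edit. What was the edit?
The right (B) image is the left (A) rotated clockwise by a large amount — several tens of degrees.

Every shape is tilted by the same angle and the image corners show triangular fill wedges — a whole-image rotation by a non-right angle.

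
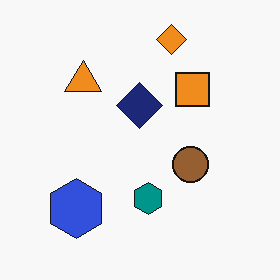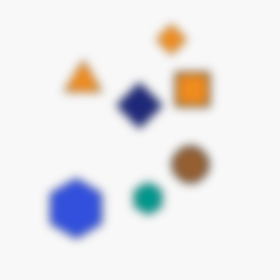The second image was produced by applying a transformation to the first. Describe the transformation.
The second image is the first noticeably gaussian-blurred.

Shape edges and outlines are uniformly softened across the whole image.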